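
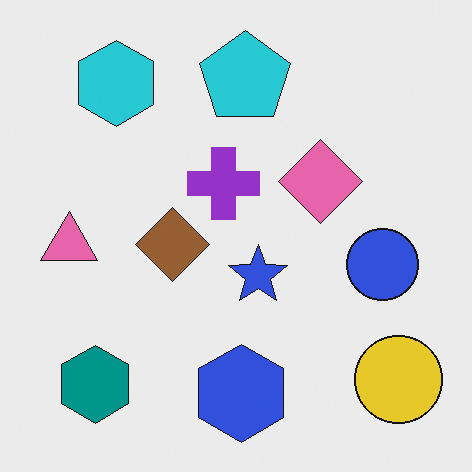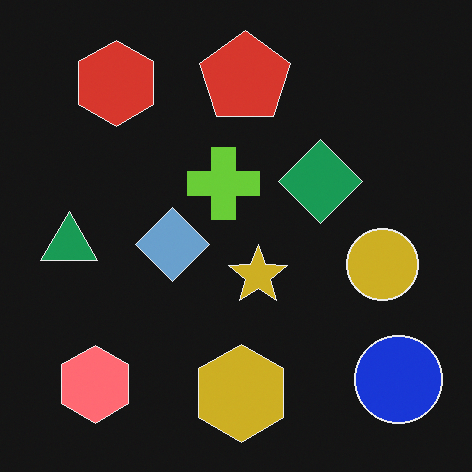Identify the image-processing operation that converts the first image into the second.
The image was color-inverted (negative).

The light background has become dark and every shape's color is its complement — a photographic negative.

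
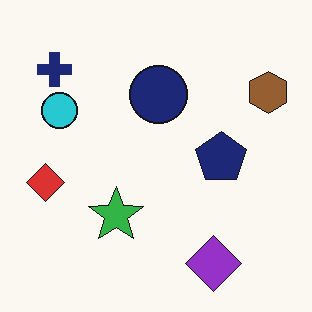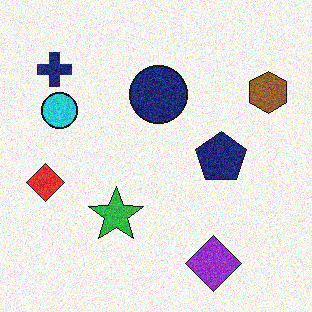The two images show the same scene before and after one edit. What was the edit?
The transformation is: degraded with visible gaussian noise.

Random speckle covers the whole image, including the flat background.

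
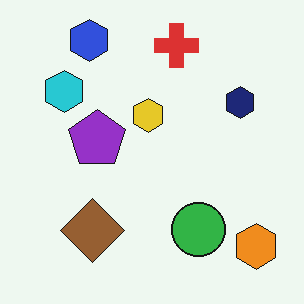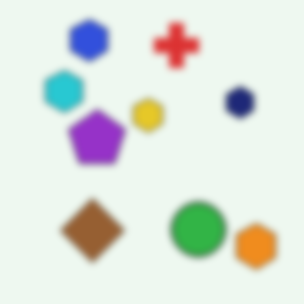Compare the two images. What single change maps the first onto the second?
The transformation is: moderately blurred.

Shape edges and outlines are uniformly softened across the whole image.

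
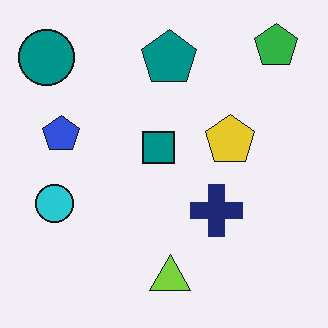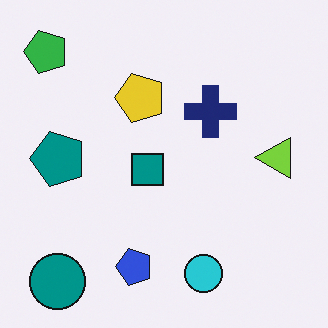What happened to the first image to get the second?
The second image is the first rotated 90° counter-clockwise.

The green pentagon sits in the top-right of the first image and the top-left of the second — consistent with a whole-image 90° counter-clockwise rotation.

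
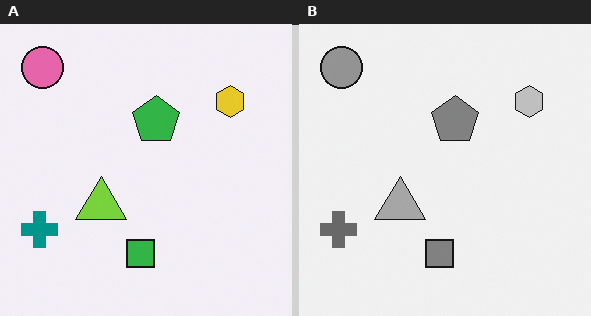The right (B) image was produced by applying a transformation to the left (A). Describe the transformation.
The image was converted to grayscale.

All color is removed — every shape is now a shade of grey.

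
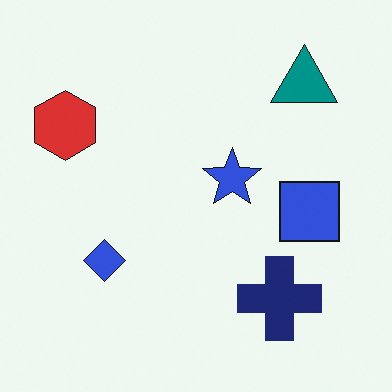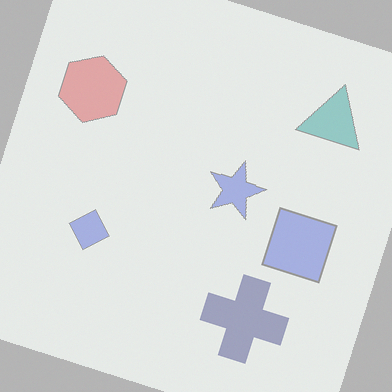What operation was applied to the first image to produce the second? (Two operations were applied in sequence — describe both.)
The second image is the first washed out (contrast reduced), then rotated clockwise by a moderate amount.

Tones are pushed toward mid-grey across the whole image — a global contrast change. Every shape is tilted by the same angle and the image corners show triangular fill wedges — a whole-image rotation by a non-right angle.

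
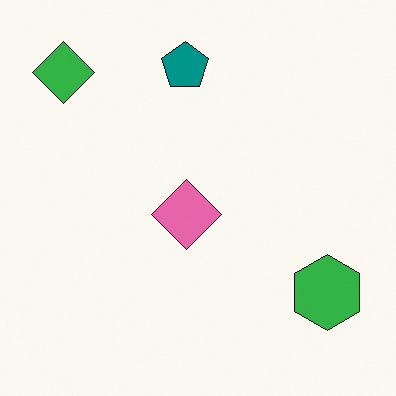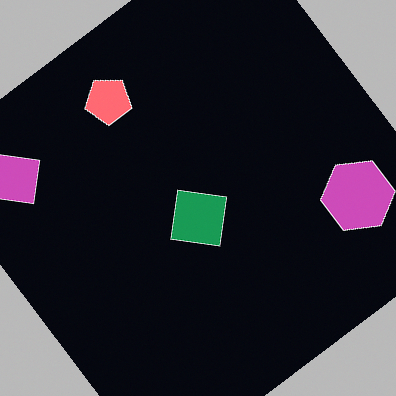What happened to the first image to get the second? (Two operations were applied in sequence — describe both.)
This is the original image rotated counter-clockwise by a large amount — several tens of degrees, then color-inverted (negative).

Every shape is tilted by the same angle and the image corners show triangular fill wedges — a whole-image rotation by a non-right angle. The light background has become dark and every shape's color is its complement — a photographic negative.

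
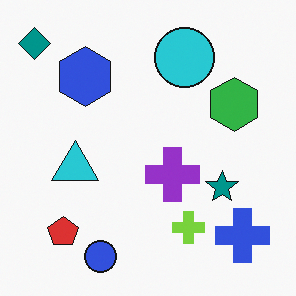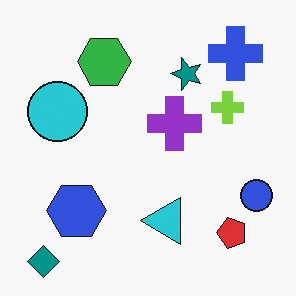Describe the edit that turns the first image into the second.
The second image is the first rotated 90° counter-clockwise.

The teal diamond sits in the top-left of the first image and the bottom-left of the second — consistent with a whole-image 90° counter-clockwise rotation.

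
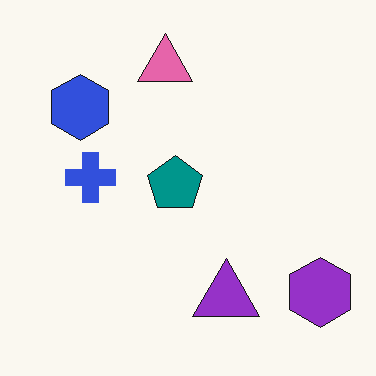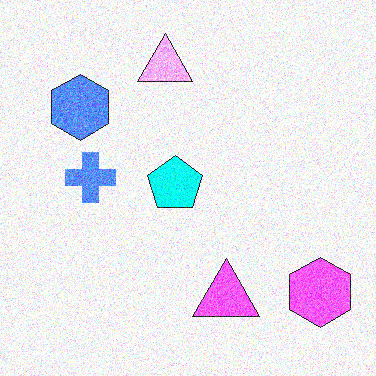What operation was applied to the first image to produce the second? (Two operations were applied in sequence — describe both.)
This is the original image noticeably brightened, then degraded with heavy additive noise.

Every pixel — background and shapes alike — is uniformly brightened. Random speckle covers the whole image, including the flat background.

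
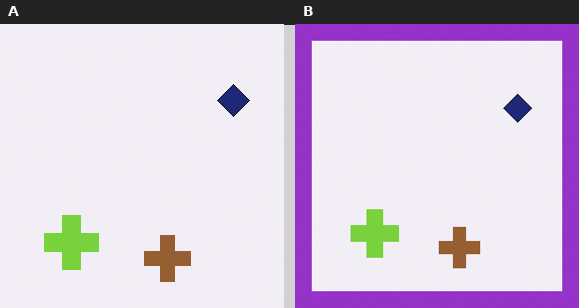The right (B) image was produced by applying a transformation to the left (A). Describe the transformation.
Framed with a purple border.

A solid purple frame runs around the edge of the right (B) image, with the content slightly shrunk inside it.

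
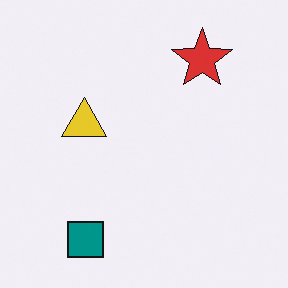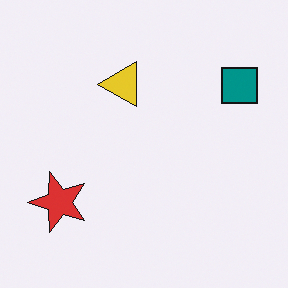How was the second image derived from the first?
The image was transposed (reflected across the top-left ↔ bottom-right diagonal).

Shapes have swapped their row and column positions — what was in the top-right is now in the bottom-left — a diagonal reflection.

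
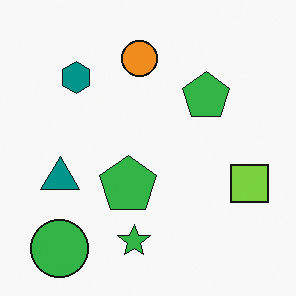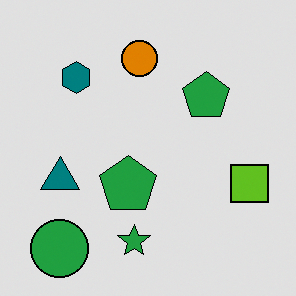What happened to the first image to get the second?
The second image is the first posterized to a reduced palette.

Each flat color has snapped to a coarser quantized level — most visibly, the near-white background has dropped to a flat grey.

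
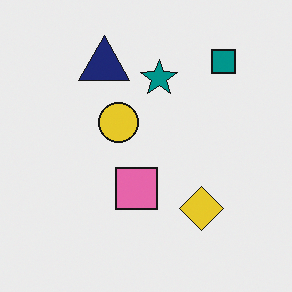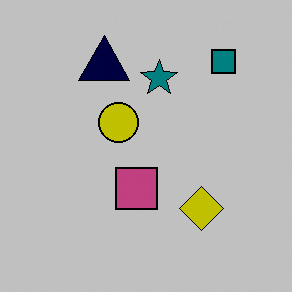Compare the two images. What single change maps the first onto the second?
The transformation is: heavily posterized to just a handful of flat colors.

Each flat color has snapped to a coarser quantized level — most visibly, the near-white background has dropped to a flat grey.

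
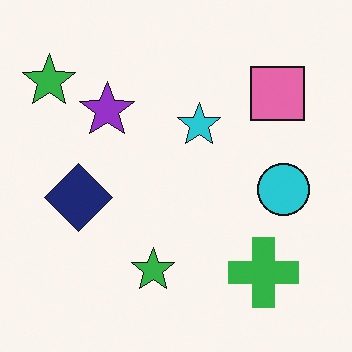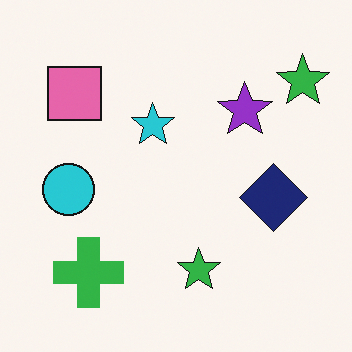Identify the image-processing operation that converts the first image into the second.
It was flipped horizontally (left ↔ right).

The cyan circle is in the right of the first image and the left of the second — shapes on opposite sides of the vertical midline have swapped in a mirror flip.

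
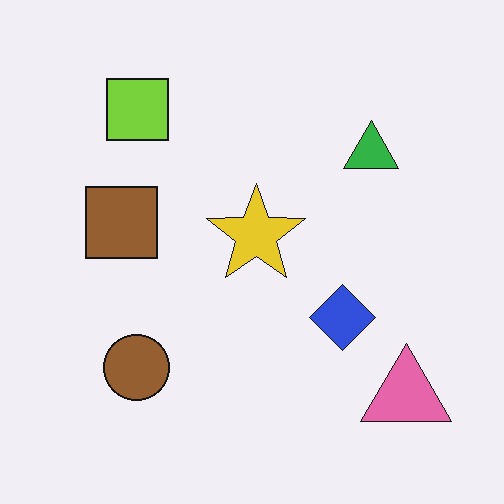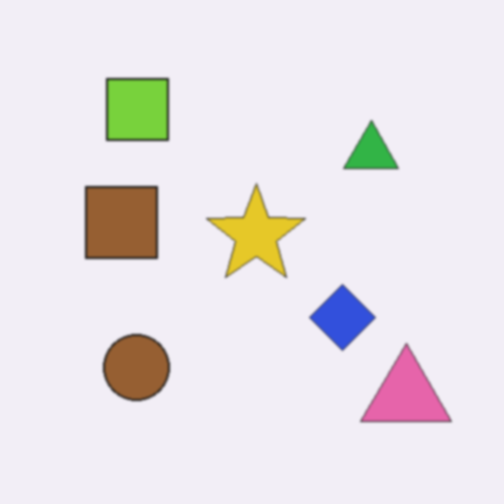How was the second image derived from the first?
The image was slightly softened.

Shape edges and outlines are uniformly softened across the whole image.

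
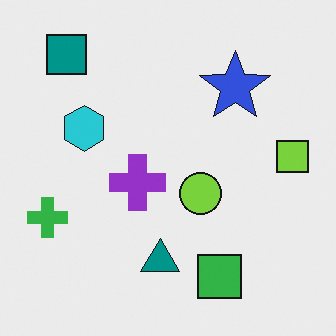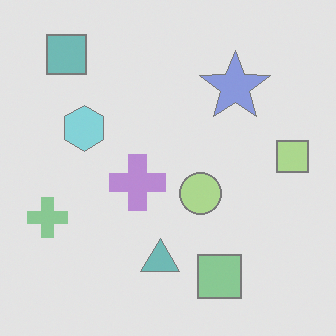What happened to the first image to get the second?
Given much lower contrast.

Tones are pushed toward mid-grey across the whole image — a global contrast change.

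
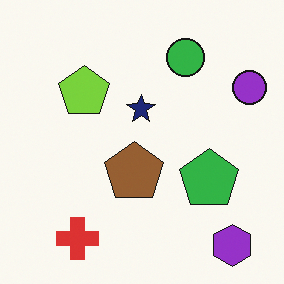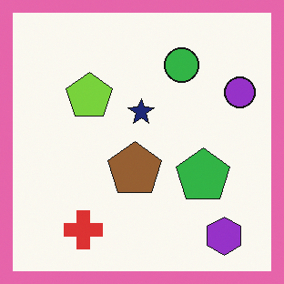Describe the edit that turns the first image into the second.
It was framed with a pink border.

A solid pink frame runs around the edge of the second image, with the content slightly shrunk inside it.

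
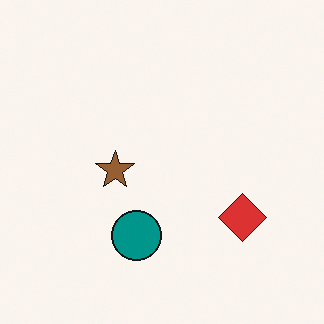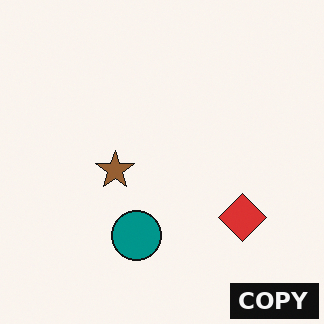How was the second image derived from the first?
The transformation is: watermarked with the text "COPY" in the lower-right corner.

A dark label reading "COPY" appears in the lower-right corner.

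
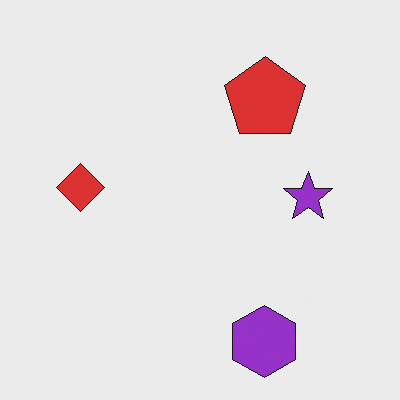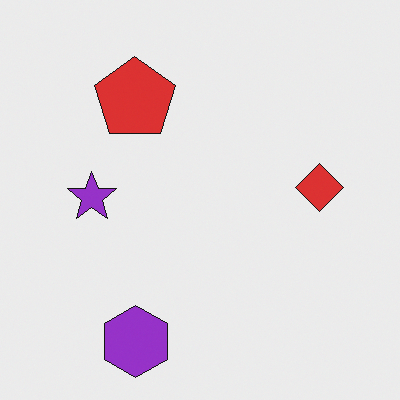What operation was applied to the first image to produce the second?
Flipped horizontally (left ↔ right).

The red diamond is in the left of the first image and the right of the second — shapes on opposite sides of the vertical midline have swapped in a mirror flip.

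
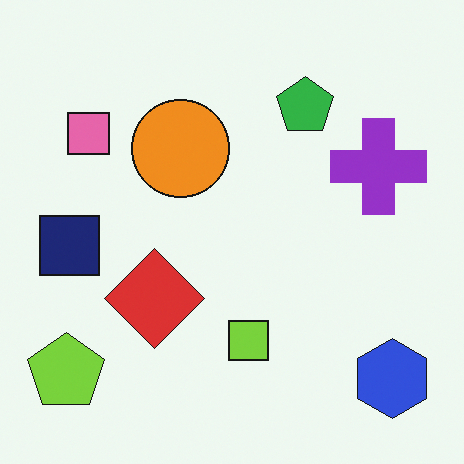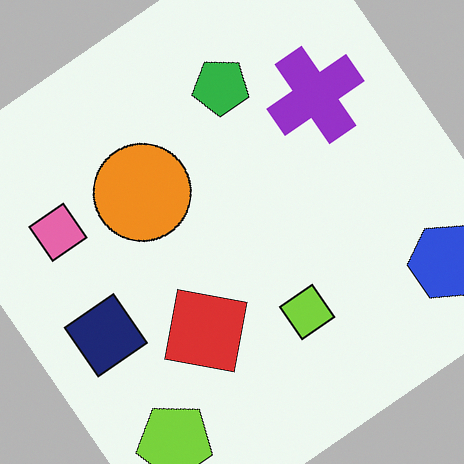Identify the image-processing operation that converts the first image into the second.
This is the original image rotated counter-clockwise by a large amount — several tens of degrees.

Every shape is tilted by the same angle and the image corners show triangular fill wedges — a whole-image rotation by a non-right angle.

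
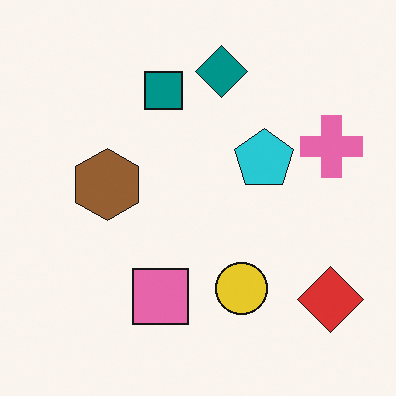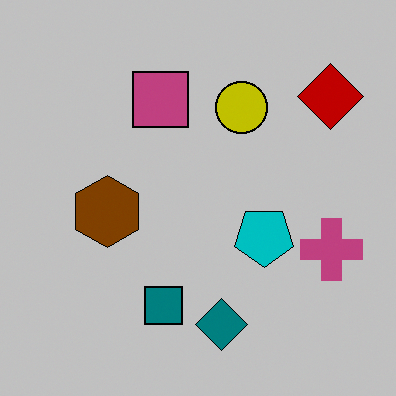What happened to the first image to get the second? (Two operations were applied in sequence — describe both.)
It was flipped vertically (top ↔ bottom), then aggressively posterized.

The teal diamond is in the top of the first image and the bottom of the second — shapes on opposite sides of the horizontal midline have swapped in a mirror flip. Each flat color has snapped to a coarser quantized level — most visibly, the near-white background has dropped to a flat grey.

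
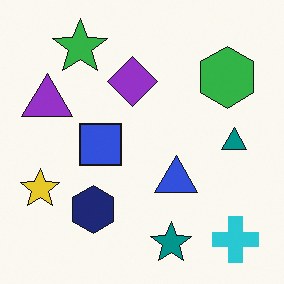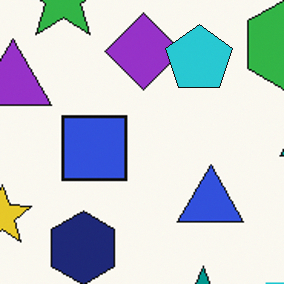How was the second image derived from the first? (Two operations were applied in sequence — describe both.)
It was cropped to a modestly smaller region and rescaled, then overlaid with an additional cyan pentagon.

The visible shapes are larger and the field of view is narrower; shapes near the original edges may be partly or wholly outside the frame — a crop-and-rescale. A cyan pentagon appears in the second image that is absent from the first.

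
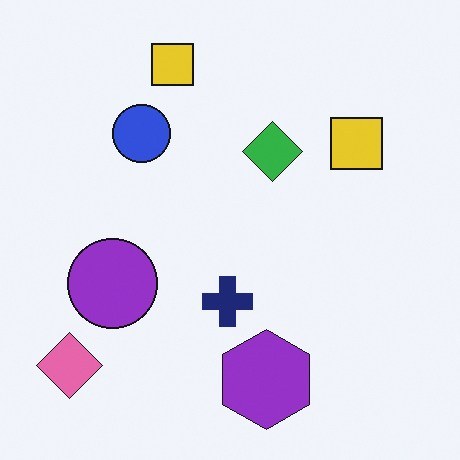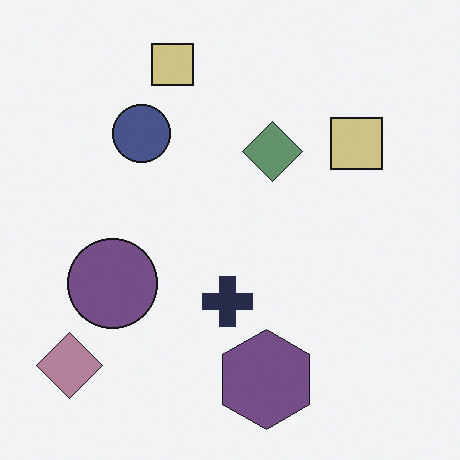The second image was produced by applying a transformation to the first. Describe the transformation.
Heavily desaturated.

All colors are more muted and greyish — a global saturation change.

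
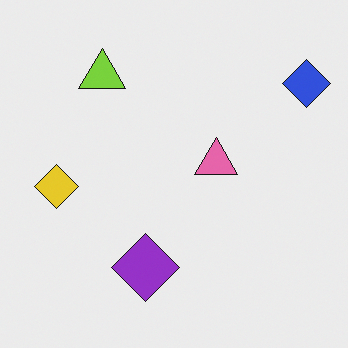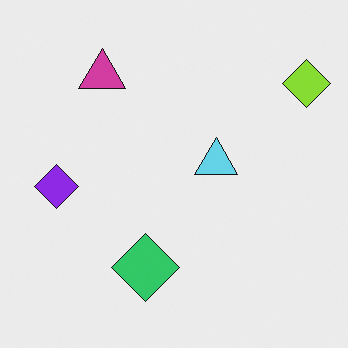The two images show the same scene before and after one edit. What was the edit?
The transformation is: hue-shifted through roughly half the color wheel.

Every shape's color has rotated by the same amount around the hue wheel — a uniform hue shift.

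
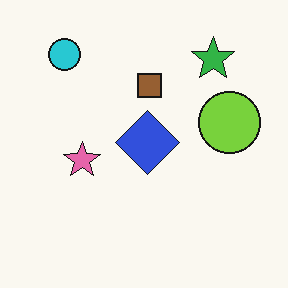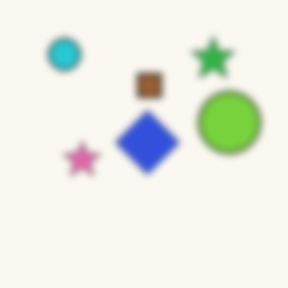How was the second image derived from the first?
It was noticeably gaussian-blurred.

Shape edges and outlines are uniformly softened across the whole image.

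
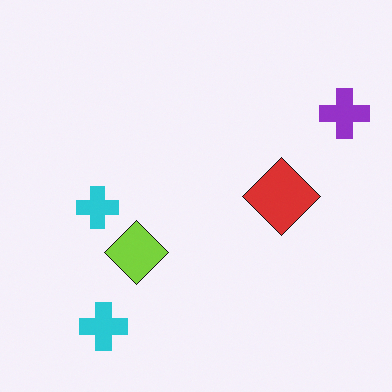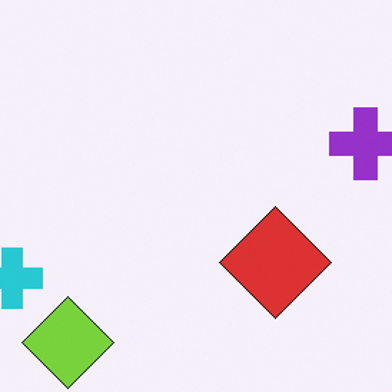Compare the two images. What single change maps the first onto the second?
The transformation is: cropped slightly and scaled back up.

The visible shapes are larger and the field of view is narrower; shapes near the original edges may be partly or wholly outside the frame — a crop-and-rescale.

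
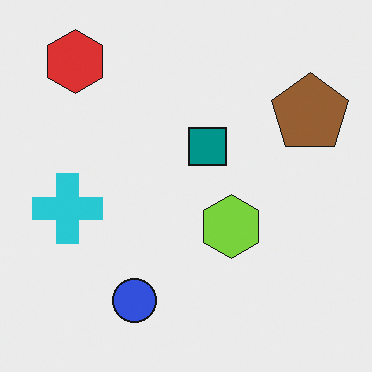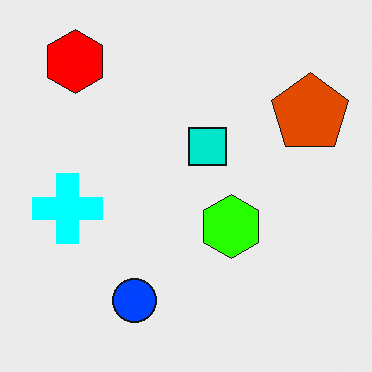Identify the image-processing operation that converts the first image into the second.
The transformation is: heavily oversaturated.

All colors are more vivid — a global saturation change.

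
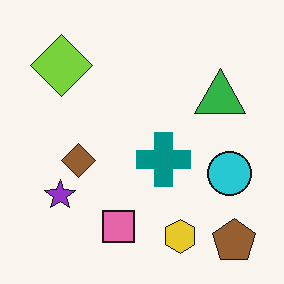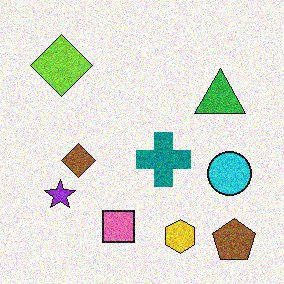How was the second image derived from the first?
The transformation is: degraded with moderate additive noise.

Random speckle covers the whole image, including the flat background.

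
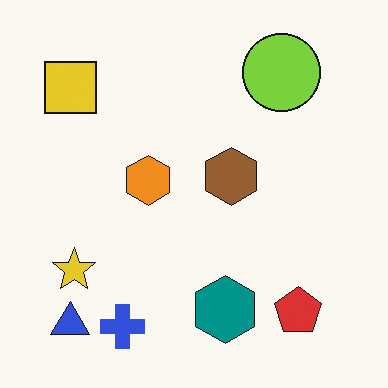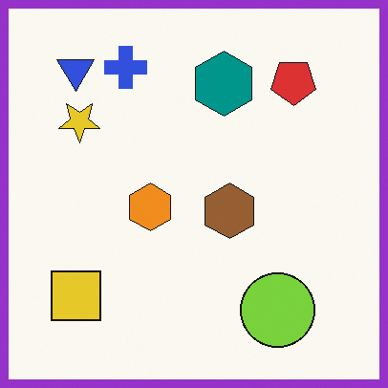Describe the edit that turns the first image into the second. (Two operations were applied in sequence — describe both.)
The image was flipped vertically (top ↔ bottom), then framed with a purple border.

The blue cross is in the bottom-left of the first image and the top-left of the second — shapes on opposite sides of the horizontal midline have swapped in a mirror flip. A solid purple frame runs around the edge of the second image, with the content slightly shrunk inside it.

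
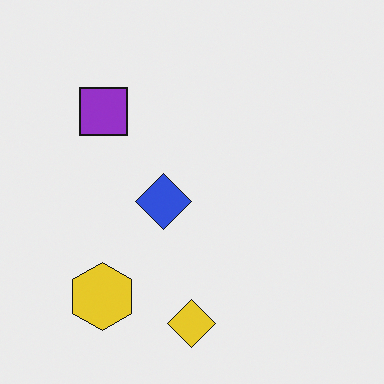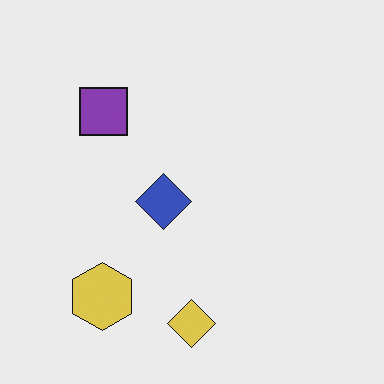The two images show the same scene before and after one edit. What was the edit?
Slightly desaturated.

All colors are more muted and greyish — a global saturation change.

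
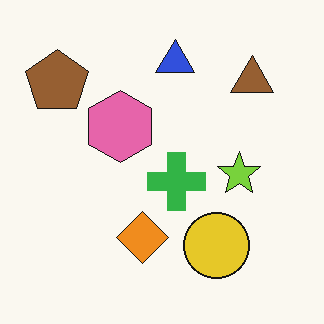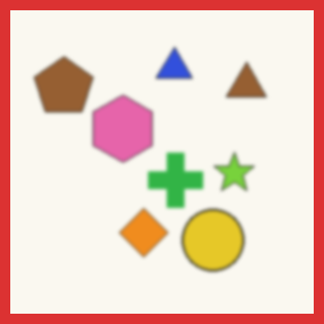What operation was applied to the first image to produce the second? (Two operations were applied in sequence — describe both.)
This is the original image lightly blurred, then framed with a red border.

Shape edges and outlines are uniformly softened across the whole image. A solid red frame runs around the edge of the second image, with the content slightly shrunk inside it.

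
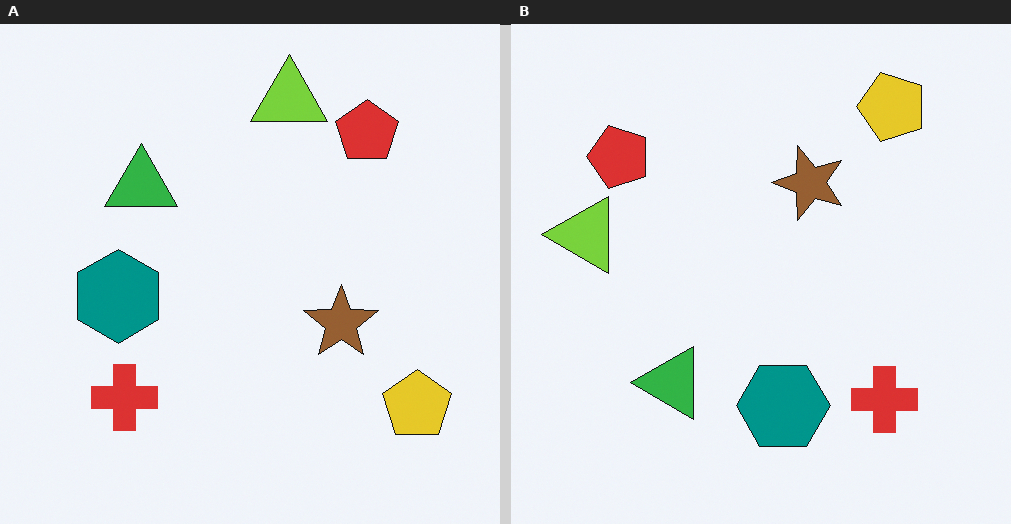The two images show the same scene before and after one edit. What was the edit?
The right (B) image is the left (A) rotated 90° counter-clockwise.

The yellow pentagon sits in the bottom-right of the left (A) image and the top-right of the right (B) — consistent with a whole-image 90° counter-clockwise rotation.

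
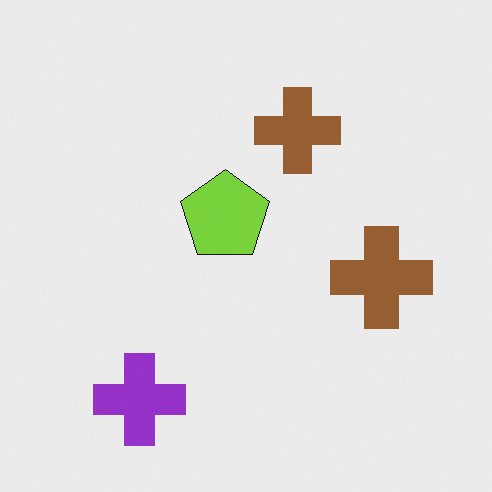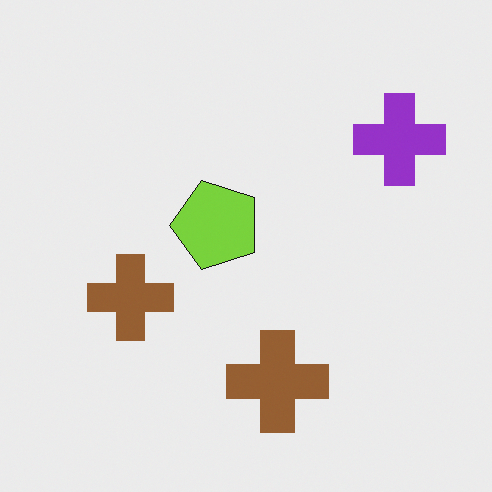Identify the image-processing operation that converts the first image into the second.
This is the original image transposed (reflected across the top-left ↔ bottom-right diagonal).

Shapes have swapped their row and column positions — what was in the top-right is now in the bottom-left — a diagonal reflection.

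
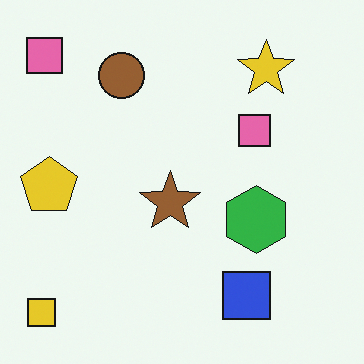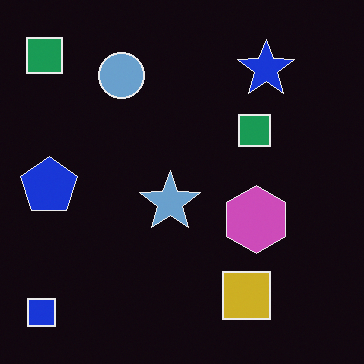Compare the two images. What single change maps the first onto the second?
This is the original image color-inverted (negative).

The light background has become dark and every shape's color is its complement — a photographic negative.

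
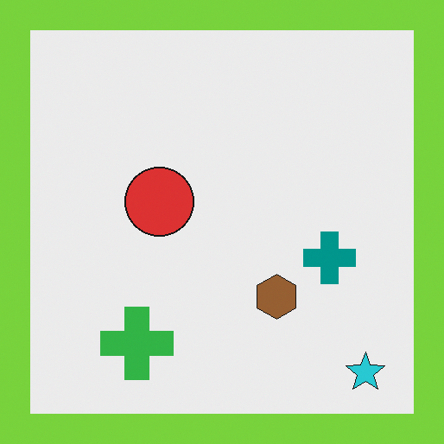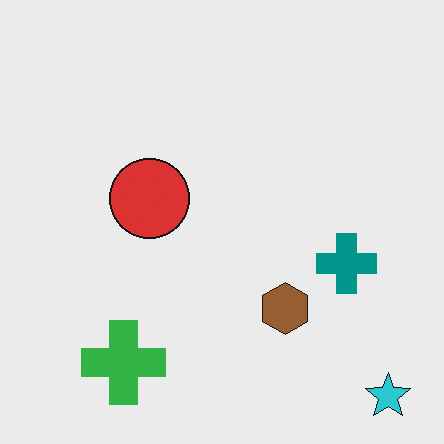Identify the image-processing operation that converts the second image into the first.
The first image is the second framed with a lime border.

A solid lime frame runs around the edge of the first image, with the content slightly shrunk inside it.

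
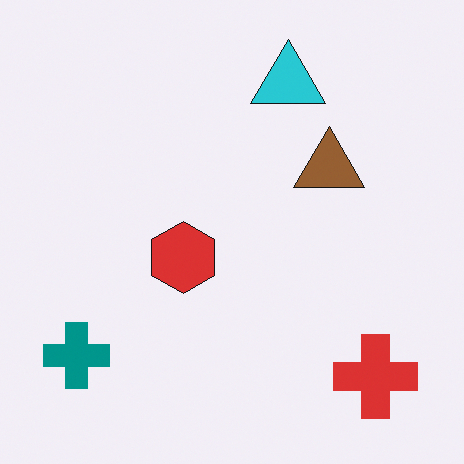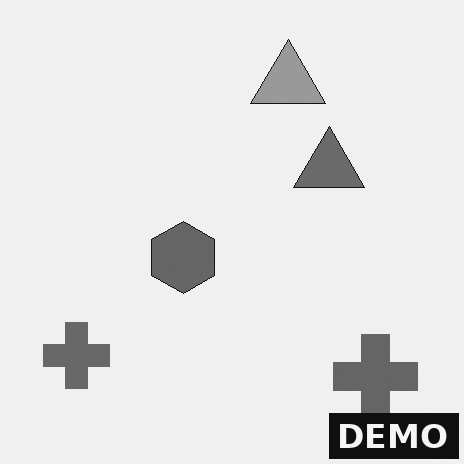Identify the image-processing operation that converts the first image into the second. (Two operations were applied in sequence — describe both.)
The second image is the first converted to grayscale, then watermarked with the text "DEMO" in the lower-right corner.

All color is removed — every shape is now a shade of grey. A dark label reading "DEMO" appears in the lower-right corner.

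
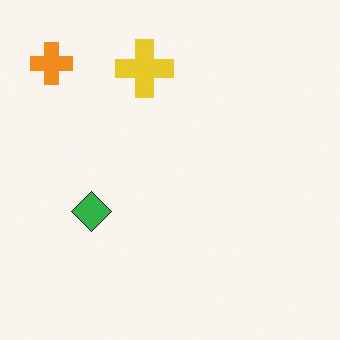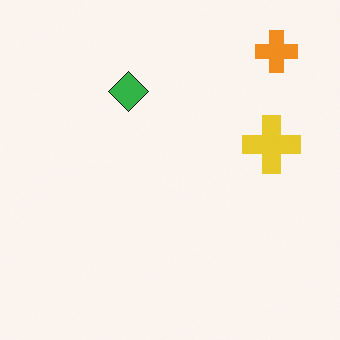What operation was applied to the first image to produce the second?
This is the original image rotated 90° clockwise.

The orange cross sits in the top-left of the first image and the top-right of the second — consistent with a whole-image 90° clockwise rotation.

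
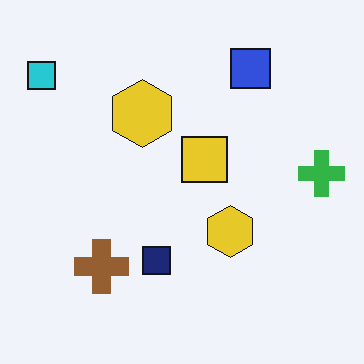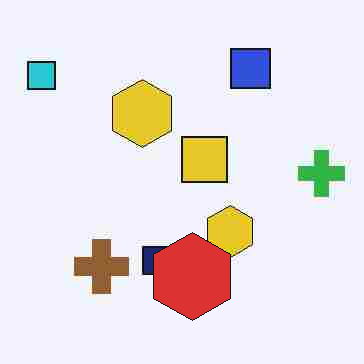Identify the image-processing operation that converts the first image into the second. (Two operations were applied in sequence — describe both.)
This is the original image heavily JPEG-compressed with obvious blocking artifacts, then overlaid with an additional red hexagon.

Blocky 8×8 compression artifacts appear around shape edges and the flat background shows ringing — characteristic JPEG degradation. A red hexagon appears in the second image that is absent from the first.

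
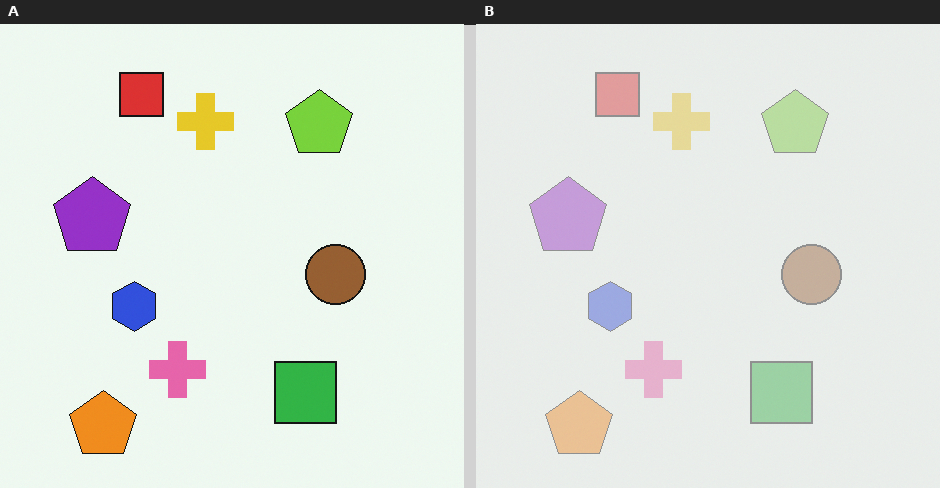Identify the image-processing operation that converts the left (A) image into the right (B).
The right (B) image is the left (A) washed out (contrast reduced).

Tones are pushed toward mid-grey across the whole image — a global contrast change.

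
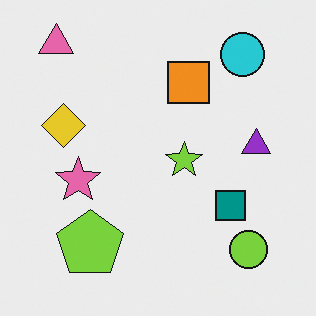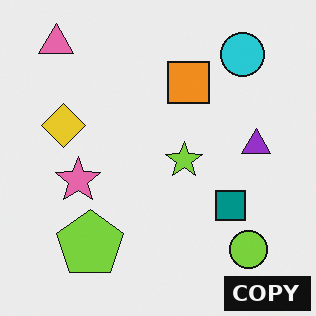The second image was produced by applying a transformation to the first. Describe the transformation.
It was watermarked with the text "COPY" in the lower-right corner.

A dark label reading "COPY" appears in the lower-right corner.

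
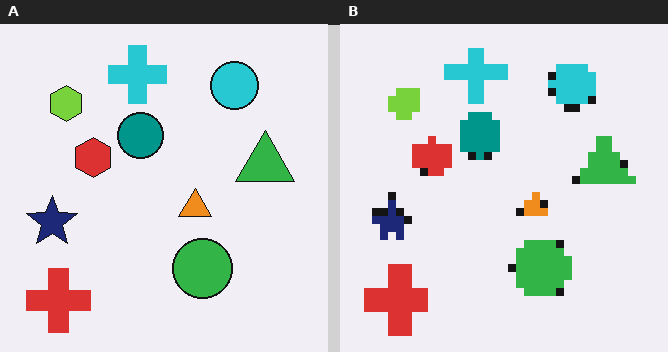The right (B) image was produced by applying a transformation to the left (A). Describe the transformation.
This is the original image pixelated into visible square blocks.

Shapes are reduced to large square blocks; fine edges and outlines are lost — a downscale-then-upscale (mosaic) effect.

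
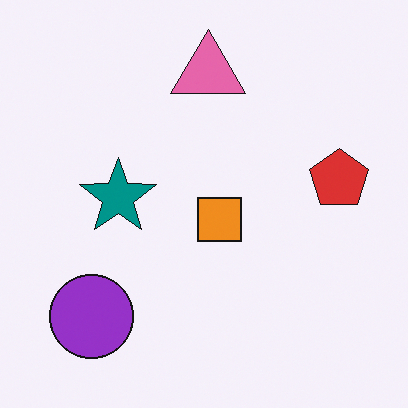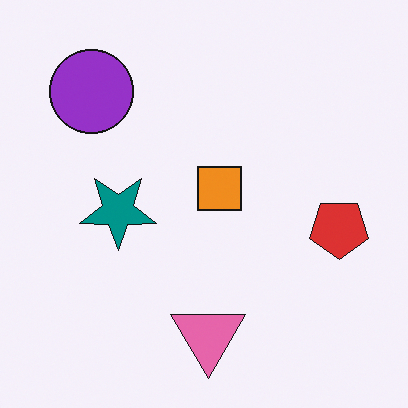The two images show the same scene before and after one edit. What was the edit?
It was flipped vertically (top ↔ bottom).

The pink triangle is in the top of the first image and the bottom of the second — shapes on opposite sides of the horizontal midline have swapped in a mirror flip.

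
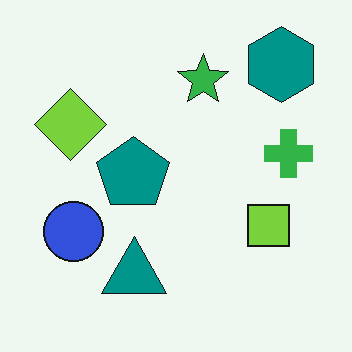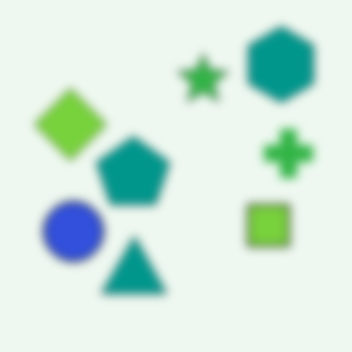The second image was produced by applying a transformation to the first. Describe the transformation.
The image was noticeably gaussian-blurred.

Shape edges and outlines are uniformly softened across the whole image.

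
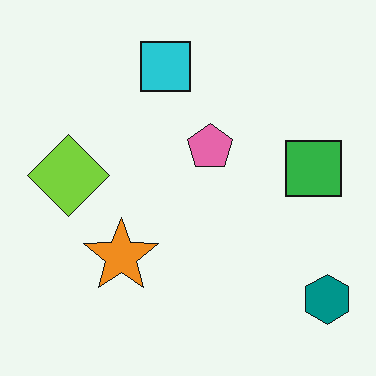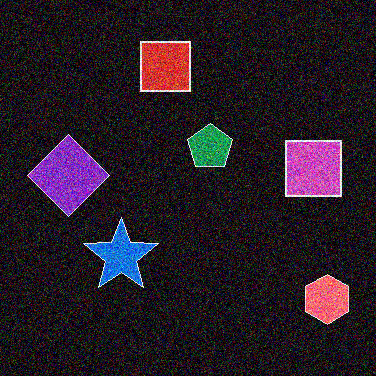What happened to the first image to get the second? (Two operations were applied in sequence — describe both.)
The image was degraded with a thick layer of grain, then color-inverted (negative).

Random speckle covers the whole image, including the flat background. The light background has become dark and every shape's color is its complement — a photographic negative.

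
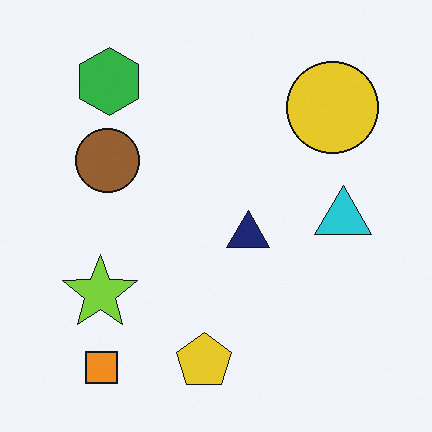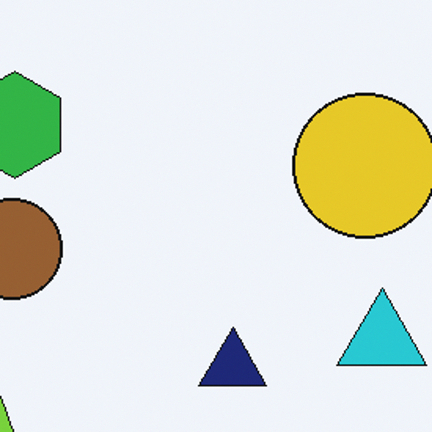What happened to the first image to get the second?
It was cropped to a modestly smaller region and rescaled.

The visible shapes are larger and the field of view is narrower; shapes near the original edges may be partly or wholly outside the frame — a crop-and-rescale.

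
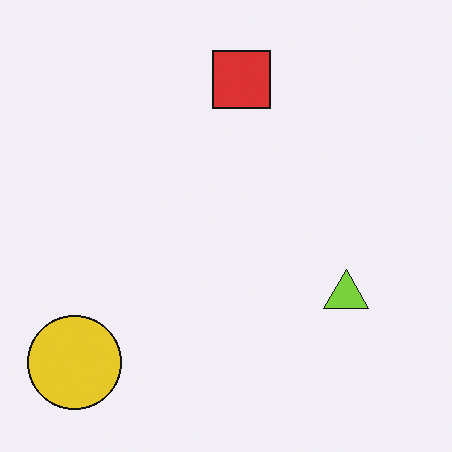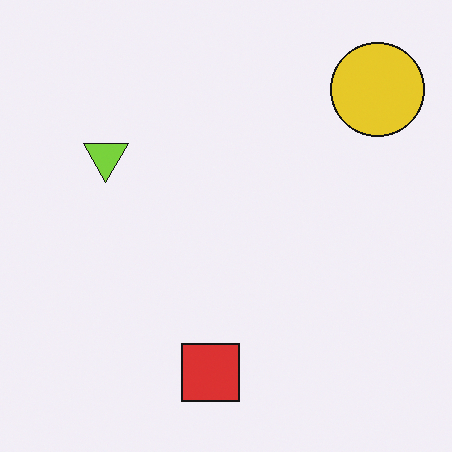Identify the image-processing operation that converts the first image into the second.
It was rotated 180°.

The yellow circle sits in the bottom-left of the first image and the top-right of the second — consistent with a whole-image 180° rotation.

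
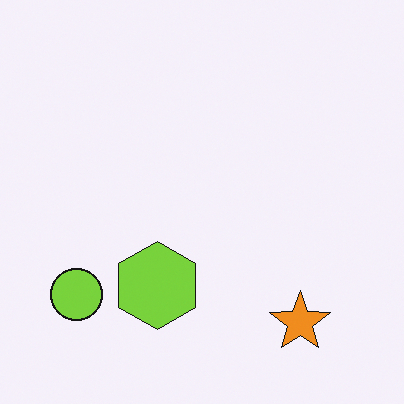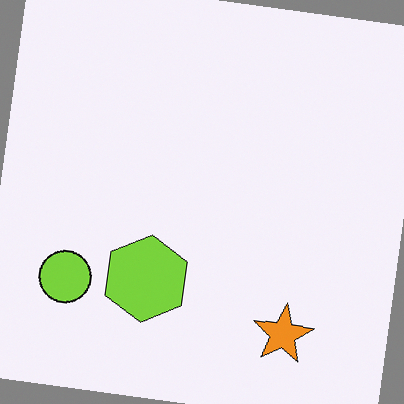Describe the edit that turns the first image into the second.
This is the original image rotated clockwise by a small amount.

Every shape is tilted by the same angle and the image corners show triangular fill wedges — a whole-image rotation by a non-right angle.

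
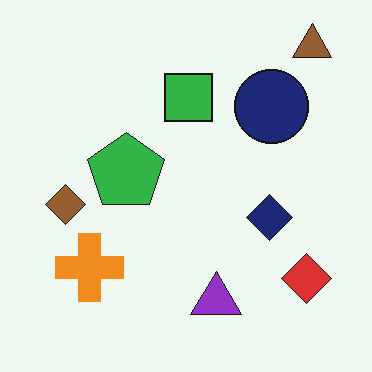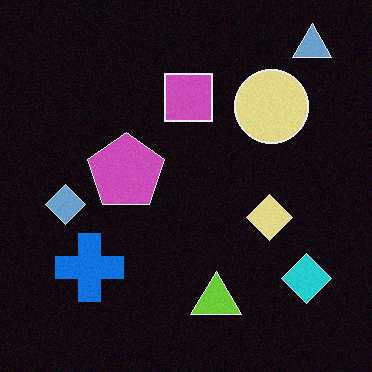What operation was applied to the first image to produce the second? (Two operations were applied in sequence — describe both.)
It was color-inverted (negative), then degraded with a light layer of grain.

The light background has become dark and every shape's color is its complement — a photographic negative. Random speckle covers the whole image, including the flat background.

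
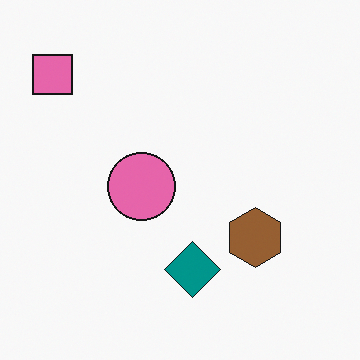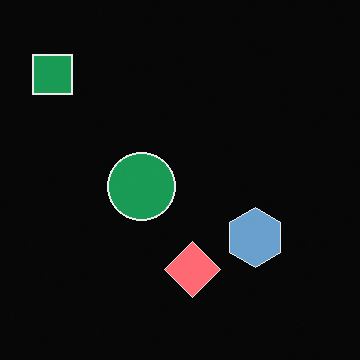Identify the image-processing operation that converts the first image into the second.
The second image is the first color-inverted (negative).

The light background has become dark and every shape's color is its complement — a photographic negative.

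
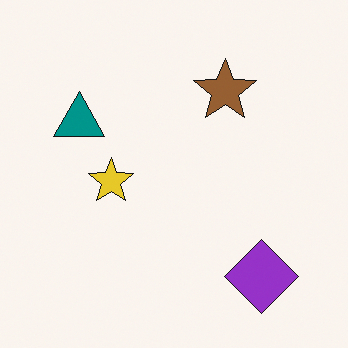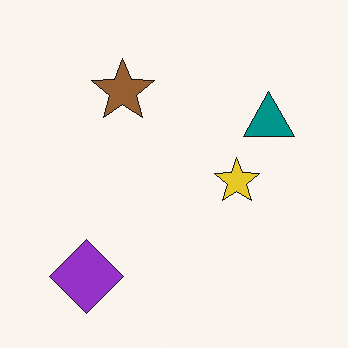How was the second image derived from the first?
The transformation is: flipped horizontally (left ↔ right).

The teal triangle is in the left of the first image and the right of the second — shapes on opposite sides of the vertical midline have swapped in a mirror flip.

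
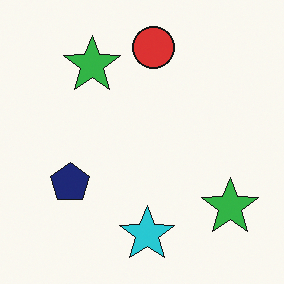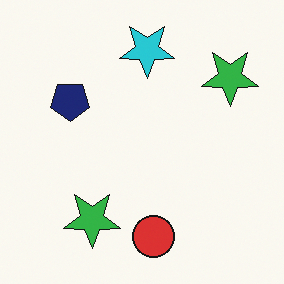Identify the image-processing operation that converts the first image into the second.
The second image is the first flipped vertically (top ↔ bottom).

The red circle is in the top of the first image and the bottom of the second — shapes on opposite sides of the horizontal midline have swapped in a mirror flip.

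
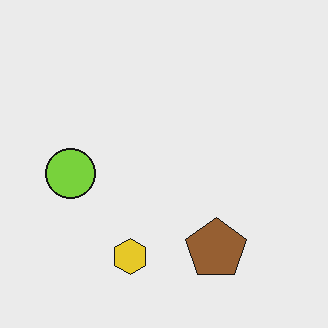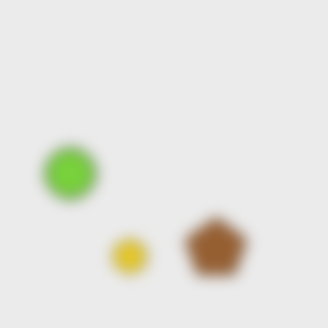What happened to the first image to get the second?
The transformation is: strongly gaussian-blurred.

Shape edges and outlines are uniformly softened across the whole image.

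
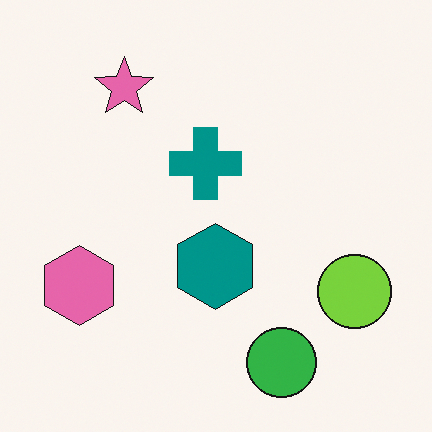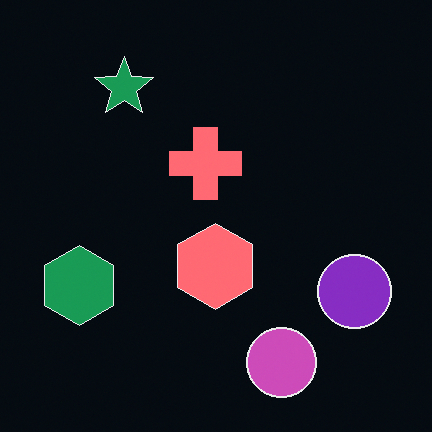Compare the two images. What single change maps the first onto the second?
The transformation is: color-inverted (negative).

The light background has become dark and every shape's color is its complement — a photographic negative.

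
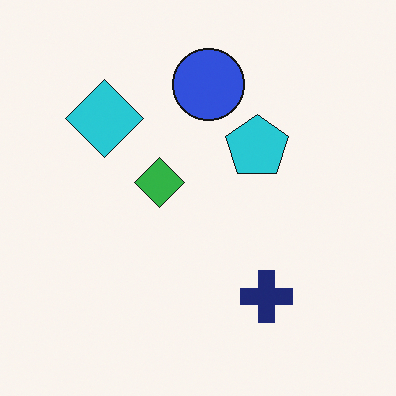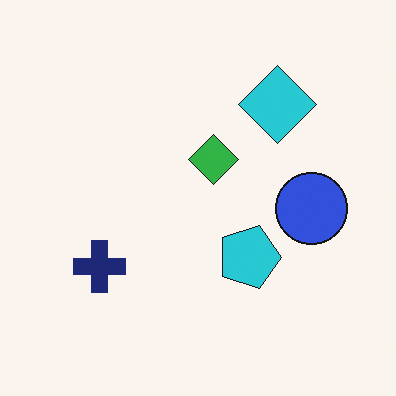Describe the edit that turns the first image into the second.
The image was rotated 90° clockwise.

The cyan diamond sits in the top-left of the first image and the top-right of the second — consistent with a whole-image 90° clockwise rotation.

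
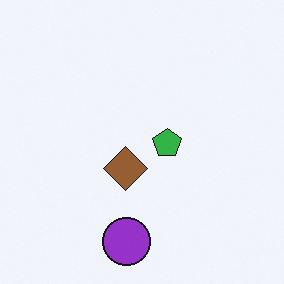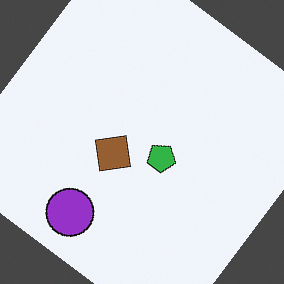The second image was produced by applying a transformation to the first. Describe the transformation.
The second image is the first rotated clockwise by a large amount — several tens of degrees.

Every shape is tilted by the same angle and the image corners show triangular fill wedges — a whole-image rotation by a non-right angle.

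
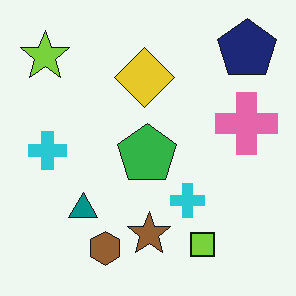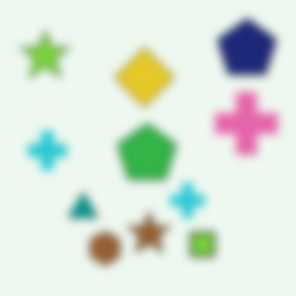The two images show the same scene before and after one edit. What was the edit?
The transformation is: moderately blurred.

Shape edges and outlines are uniformly softened across the whole image.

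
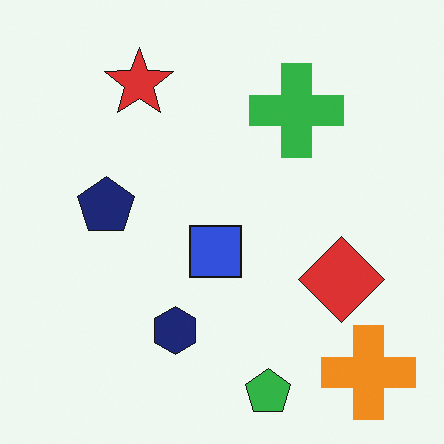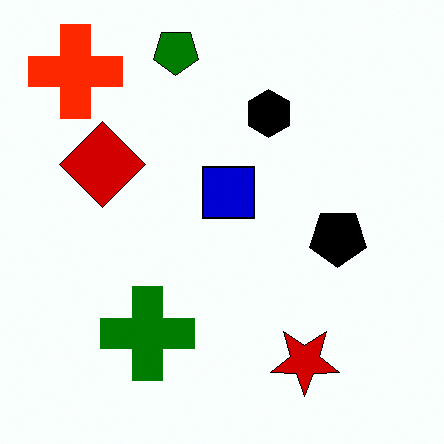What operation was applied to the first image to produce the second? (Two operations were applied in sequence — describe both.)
Rotated 180°, then given much higher contrast.

The orange cross sits in the bottom-right of the first image and the top-left of the second — consistent with a whole-image 180° rotation. Tones are pushed away from mid-grey across the whole image — a global contrast change.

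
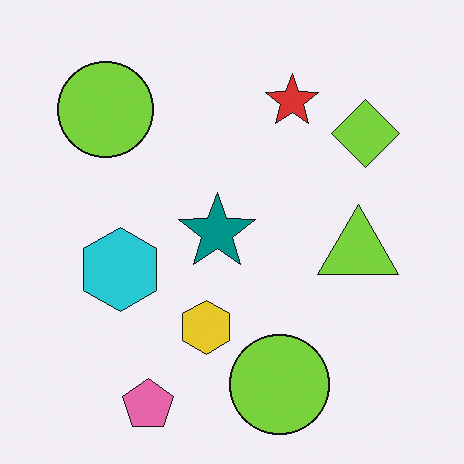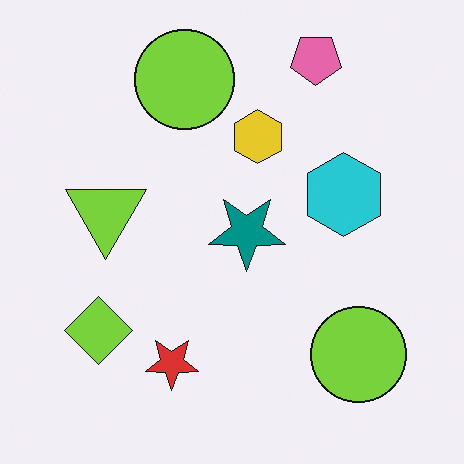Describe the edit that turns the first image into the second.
Rotated 180°.

The pink pentagon sits in the bottom-left of the first image and the top-right of the second — consistent with a whole-image 180° rotation.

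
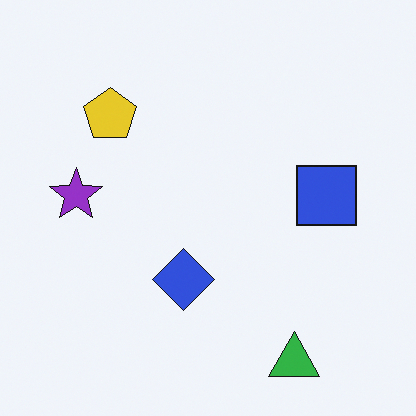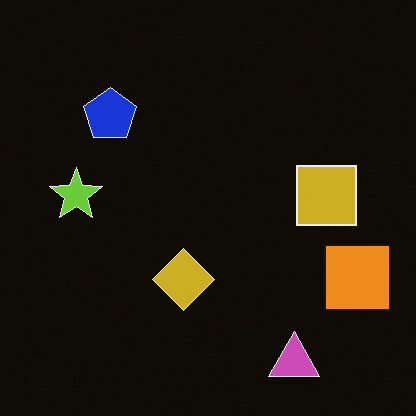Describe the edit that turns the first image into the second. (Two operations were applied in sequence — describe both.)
It was color-inverted (negative), then overlaid with an additional orange square.

The light background has become dark and every shape's color is its complement — a photographic negative. An orange square appears in the second image that is absent from the first.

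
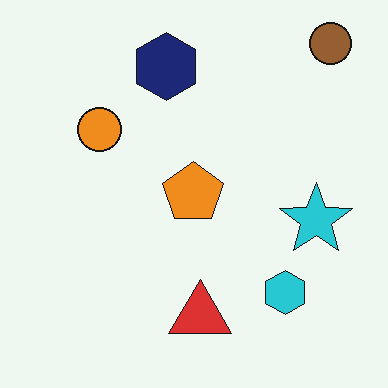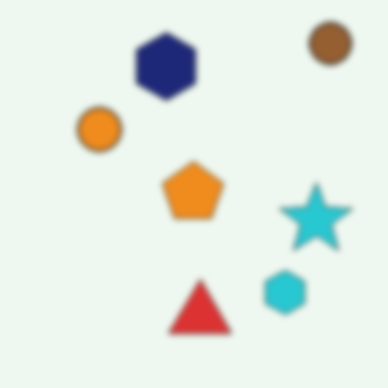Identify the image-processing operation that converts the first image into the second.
The second image is the first noticeably gaussian-blurred.

Shape edges and outlines are uniformly softened across the whole image.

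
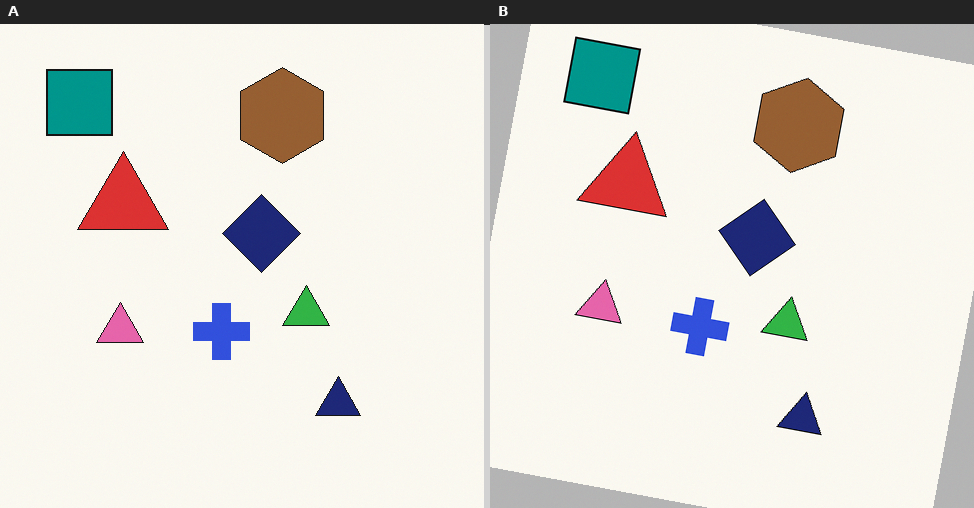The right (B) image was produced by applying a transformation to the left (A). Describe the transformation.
The transformation is: rotated clockwise by a small amount.

Every shape is tilted by the same angle and the image corners show triangular fill wedges — a whole-image rotation by a non-right angle.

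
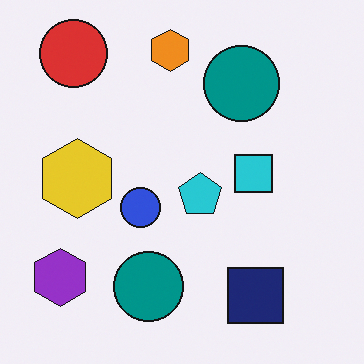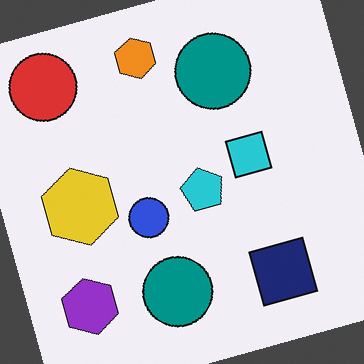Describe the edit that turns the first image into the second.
The image was rotated counter-clockwise by a moderate amount.

Every shape is tilted by the same angle and the image corners show triangular fill wedges — a whole-image rotation by a non-right angle.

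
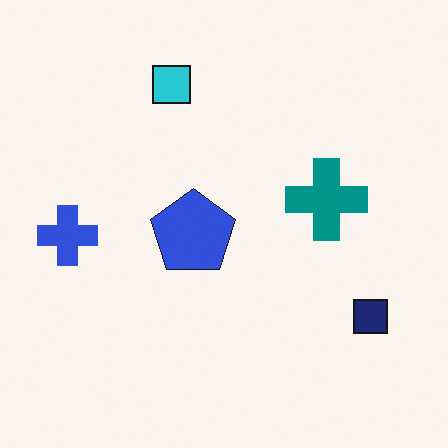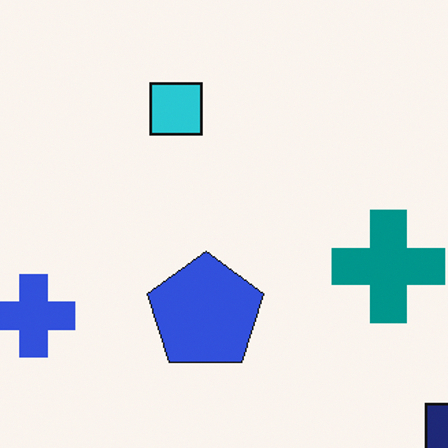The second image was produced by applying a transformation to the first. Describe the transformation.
The transformation is: cropped slightly and scaled back up.

The visible shapes are larger and the field of view is narrower; shapes near the original edges may be partly or wholly outside the frame — a crop-and-rescale.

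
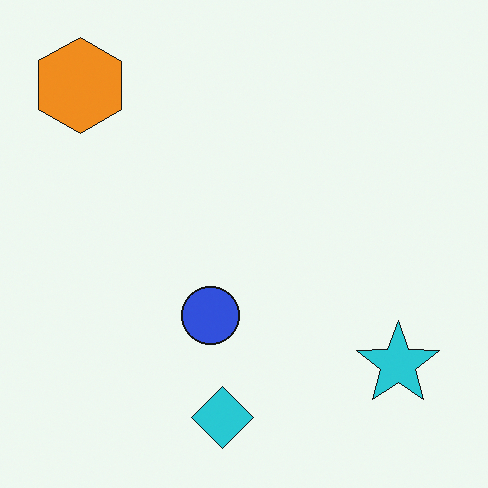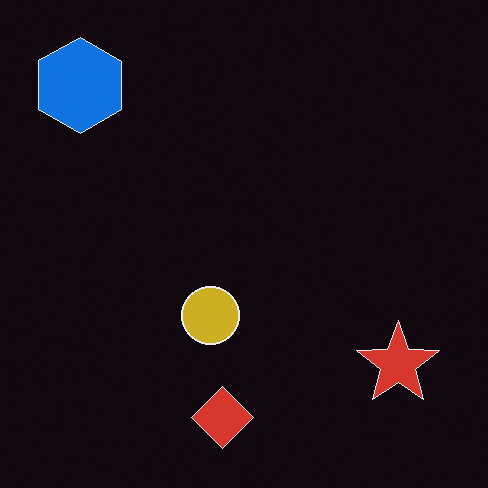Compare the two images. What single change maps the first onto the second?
The transformation is: color-inverted (negative).

The light background has become dark and every shape's color is its complement — a photographic negative.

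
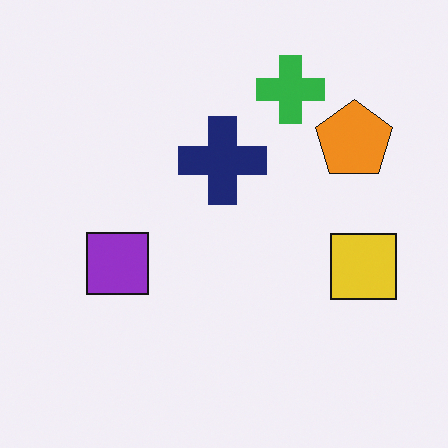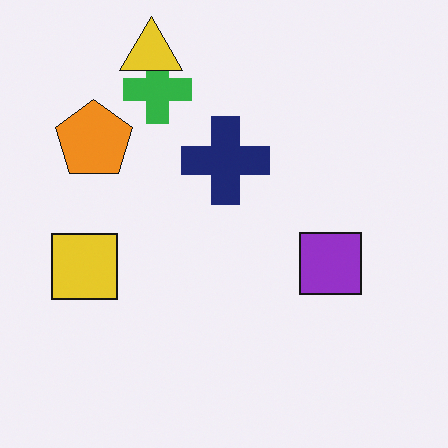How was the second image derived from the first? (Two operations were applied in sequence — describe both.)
Flipped horizontally (left ↔ right), then overlaid with an additional yellow triangle.

The yellow square is in the right of the first image and the left of the second — shapes on opposite sides of the vertical midline have swapped in a mirror flip. A yellow triangle appears in the second image that is absent from the first.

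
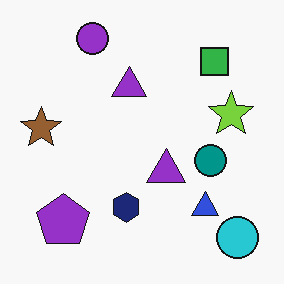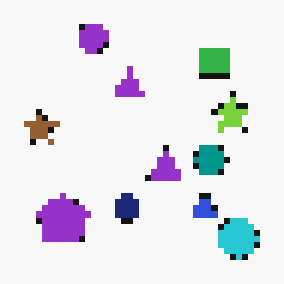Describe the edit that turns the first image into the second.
The transformation is: pixelated into visible square blocks.

Shapes are reduced to large square blocks; fine edges and outlines are lost — a downscale-then-upscale (mosaic) effect.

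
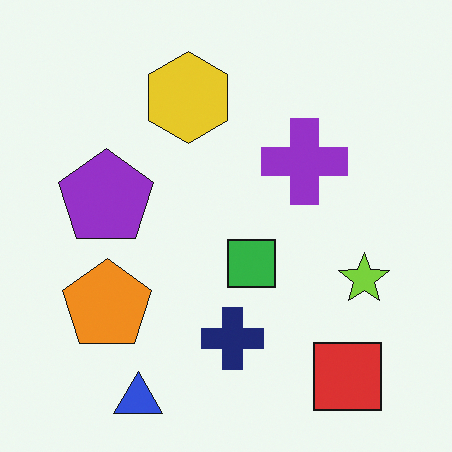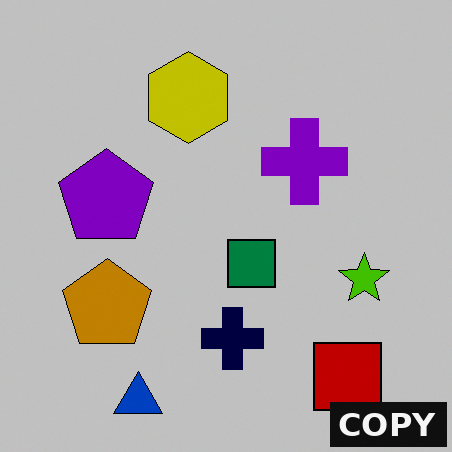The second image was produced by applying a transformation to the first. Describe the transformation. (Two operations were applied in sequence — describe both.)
Aggressively posterized, then watermarked with the text "COPY" in the lower-right corner.

Each flat color has snapped to a coarser quantized level — most visibly, the near-white background has dropped to a flat grey. A dark label reading "COPY" appears in the lower-right corner.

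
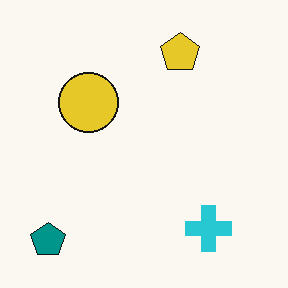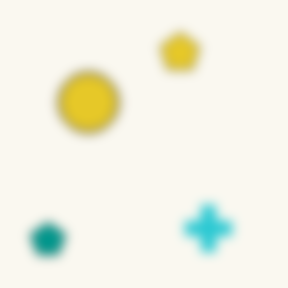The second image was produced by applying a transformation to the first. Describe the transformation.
The second image is the first heavily blurred.

Shape edges and outlines are uniformly softened across the whole image.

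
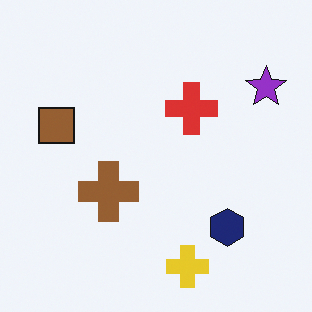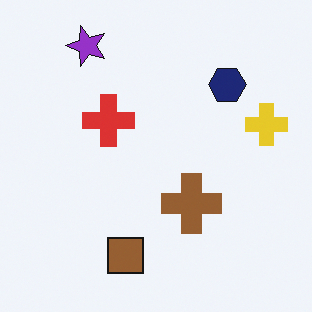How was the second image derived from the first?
It was rotated 90° counter-clockwise.

The purple star sits in the top-right of the first image and the top-left of the second — consistent with a whole-image 90° counter-clockwise rotation.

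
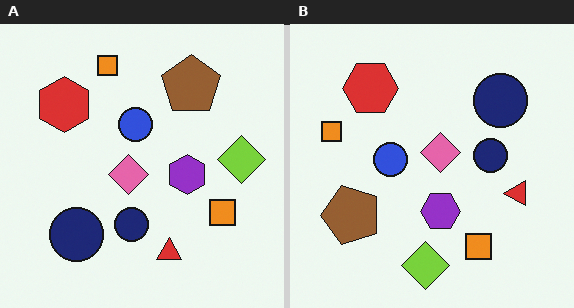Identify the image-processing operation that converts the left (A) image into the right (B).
The image was transposed (reflected across the top-left ↔ bottom-right diagonal).

Shapes have swapped their row and column positions — what was in the top-right is now in the bottom-left — a diagonal reflection.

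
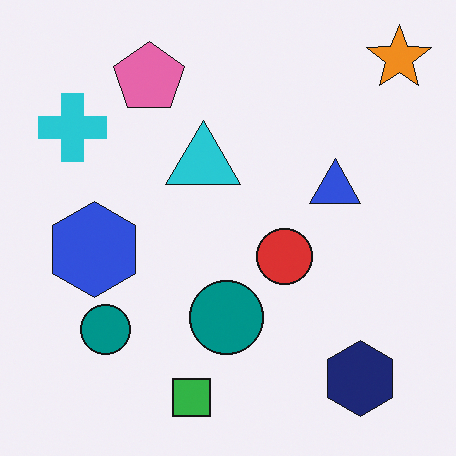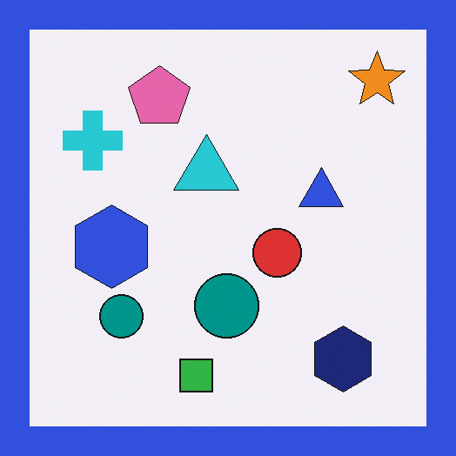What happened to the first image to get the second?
The image was framed with a blue border.

A solid blue frame runs around the edge of the second image, with the content slightly shrunk inside it.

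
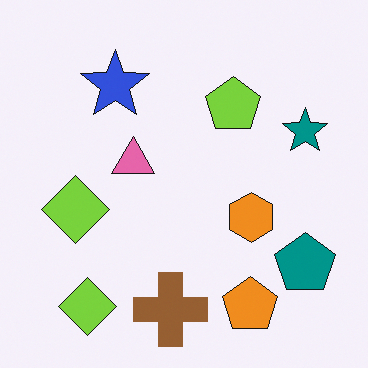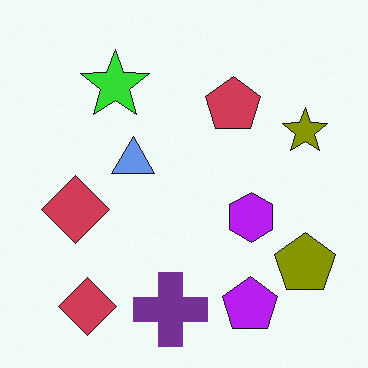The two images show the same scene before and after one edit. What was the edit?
The transformation is: hue-shifted through roughly half the color wheel.

Every shape's color has rotated by the same amount around the hue wheel — a uniform hue shift.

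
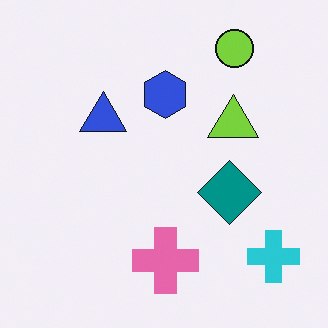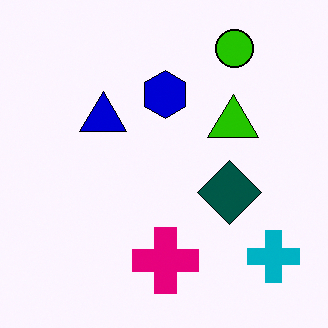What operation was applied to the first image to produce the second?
The second image is the first given much higher contrast.

Tones are pushed away from mid-grey across the whole image — a global contrast change.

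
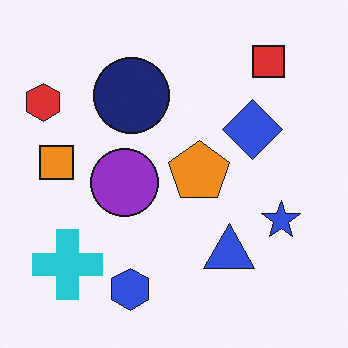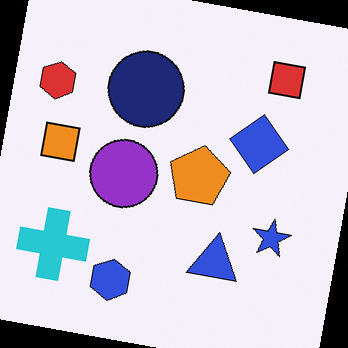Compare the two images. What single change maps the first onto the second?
The second image is the first rotated clockwise by a slight angle.

Every shape is tilted by the same angle and the image corners show triangular fill wedges — a whole-image rotation by a non-right angle.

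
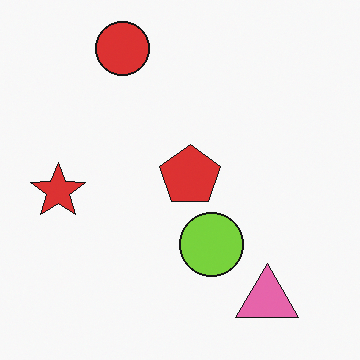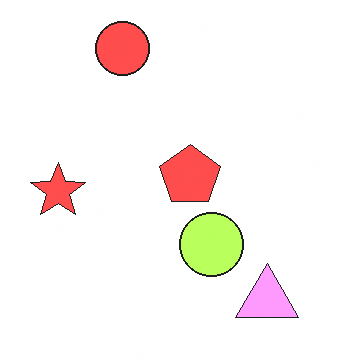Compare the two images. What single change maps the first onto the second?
It was noticeably brightened.

Every pixel — background and shapes alike — is uniformly brightened.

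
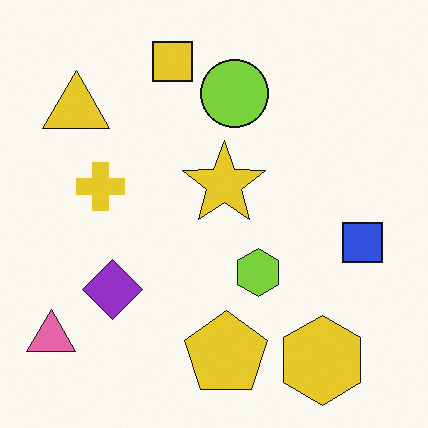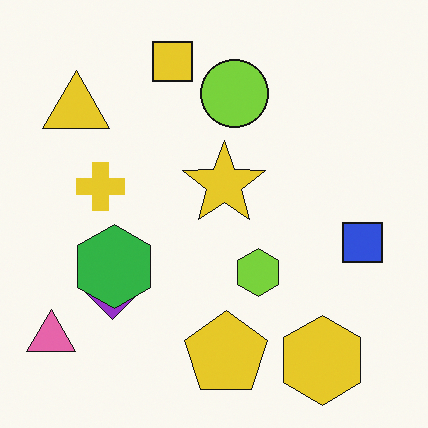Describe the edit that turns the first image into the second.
The image was overlaid with an additional green hexagon.

A green hexagon appears in the second image that is absent from the first.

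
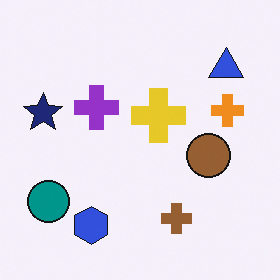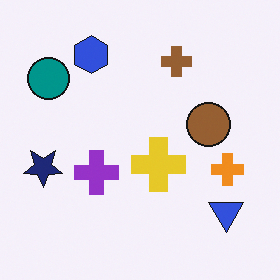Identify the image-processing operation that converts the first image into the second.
The transformation is: flipped vertically (top ↔ bottom).

The blue hexagon is in the bottom-left of the first image and the top-left of the second — shapes on opposite sides of the horizontal midline have swapped in a mirror flip.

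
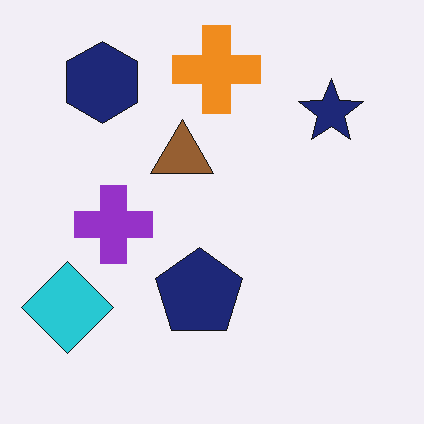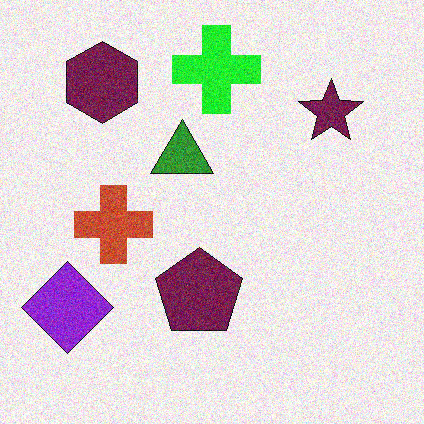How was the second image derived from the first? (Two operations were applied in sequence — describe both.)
The transformation is: hue-shifted through roughly a third of the color wheel, then degraded with visible gaussian noise.

Every shape's color has rotated by the same amount around the hue wheel — a uniform hue shift. Random speckle covers the whole image, including the flat background.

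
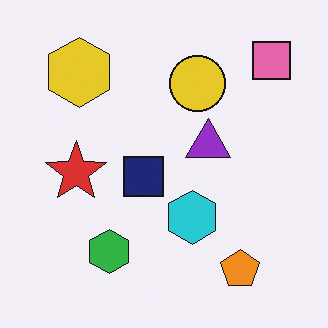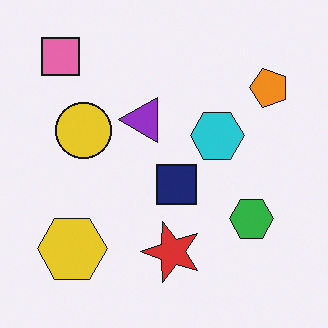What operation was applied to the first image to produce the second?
The second image is the first rotated 90° counter-clockwise.

The pink square sits in the top-right of the first image and the top-left of the second — consistent with a whole-image 90° counter-clockwise rotation.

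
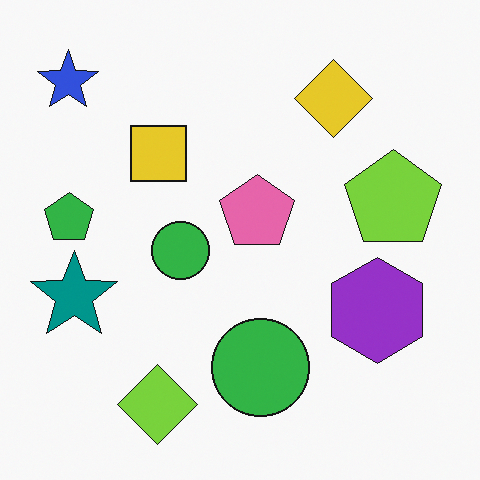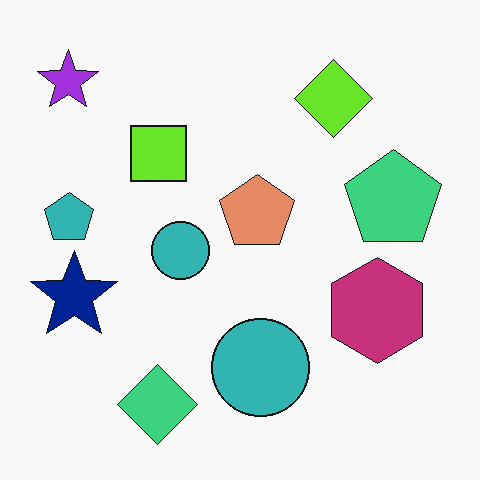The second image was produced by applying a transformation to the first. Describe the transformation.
It was hue-shifted by a small amount.

Every shape's color has rotated by the same amount around the hue wheel — a uniform hue shift.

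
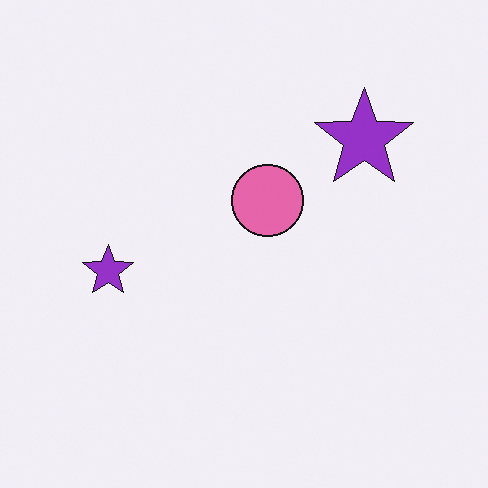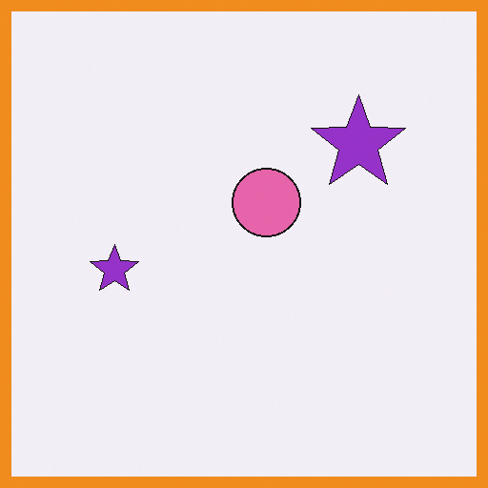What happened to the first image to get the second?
It was framed with a orange border.

A solid orange frame runs around the edge of the second image, with the content slightly shrunk inside it.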